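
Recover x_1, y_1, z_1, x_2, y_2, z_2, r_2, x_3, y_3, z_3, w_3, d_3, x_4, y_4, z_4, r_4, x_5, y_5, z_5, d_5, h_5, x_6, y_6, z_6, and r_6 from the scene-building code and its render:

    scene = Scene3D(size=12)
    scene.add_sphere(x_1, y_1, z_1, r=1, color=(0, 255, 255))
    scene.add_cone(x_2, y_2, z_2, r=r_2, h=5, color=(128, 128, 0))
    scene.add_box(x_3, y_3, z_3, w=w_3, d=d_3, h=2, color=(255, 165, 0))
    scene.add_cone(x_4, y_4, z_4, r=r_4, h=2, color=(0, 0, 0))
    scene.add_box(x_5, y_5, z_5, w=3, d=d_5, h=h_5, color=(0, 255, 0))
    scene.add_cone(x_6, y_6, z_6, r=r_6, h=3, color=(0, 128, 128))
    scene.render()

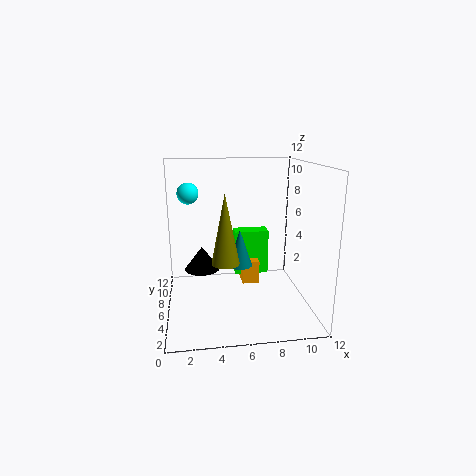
x_1 = 2; y_1 = 10.5; z_1 = 9; x_2 = 4.5; y_2 = 2; z_2 = 5.5; r_2 = 1; x_3 = 6.5; y_3 = 6.5; z_3 = 1.5; w_3 = 1.5; d_3 = 2.5; x_4 = 3; y_4 = 7; z_4 = 3; r_4 = 1.5; x_5 = 6; y_5 = 7.5; z_5 = 2; d_5 = 1.5; h_5 = 4; x_6 = 6; y_6 = 5; z_6 = 4; r_6 = 1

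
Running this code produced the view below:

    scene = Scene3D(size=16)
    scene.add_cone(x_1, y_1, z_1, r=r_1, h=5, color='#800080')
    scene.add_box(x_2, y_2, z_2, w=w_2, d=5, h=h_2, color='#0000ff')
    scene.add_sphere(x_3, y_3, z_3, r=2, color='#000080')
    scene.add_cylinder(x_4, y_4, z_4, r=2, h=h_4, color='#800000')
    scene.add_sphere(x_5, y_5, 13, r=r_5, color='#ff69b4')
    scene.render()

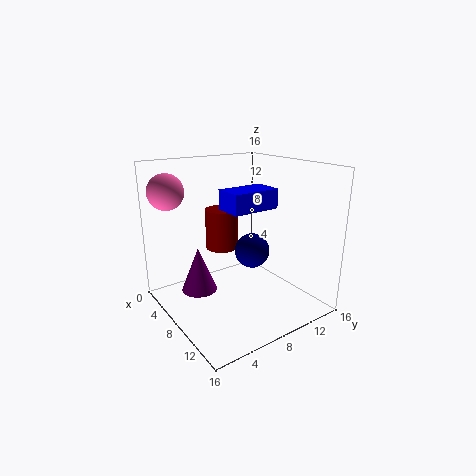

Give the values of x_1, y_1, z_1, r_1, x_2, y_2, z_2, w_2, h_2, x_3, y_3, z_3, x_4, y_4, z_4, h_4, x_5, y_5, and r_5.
x_1 = 6
y_1 = 4
z_1 = 2
r_1 = 2
x_2 = 9
y_2 = 5
z_2 = 12
w_2 = 3
h_2 = 2
x_3 = 8
y_3 = 10
z_3 = 6
x_4 = 3
y_4 = 9
z_4 = 5
h_4 = 5
x_5 = 3
y_5 = 2
r_5 = 2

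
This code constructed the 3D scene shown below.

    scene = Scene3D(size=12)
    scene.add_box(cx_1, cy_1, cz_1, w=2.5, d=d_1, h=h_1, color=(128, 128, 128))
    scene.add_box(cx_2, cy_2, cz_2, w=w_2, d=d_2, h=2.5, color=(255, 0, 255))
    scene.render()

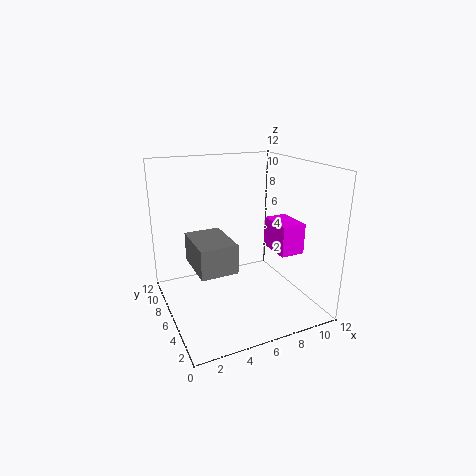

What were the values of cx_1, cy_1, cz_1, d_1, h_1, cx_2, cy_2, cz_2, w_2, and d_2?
cx_1 = 1, cy_1 = 0.5, cz_1 = 6, d_1 = 3.5, h_1 = 2, cx_2 = 8.5, cy_2 = 3, cz_2 = 5, w_2 = 2, d_2 = 3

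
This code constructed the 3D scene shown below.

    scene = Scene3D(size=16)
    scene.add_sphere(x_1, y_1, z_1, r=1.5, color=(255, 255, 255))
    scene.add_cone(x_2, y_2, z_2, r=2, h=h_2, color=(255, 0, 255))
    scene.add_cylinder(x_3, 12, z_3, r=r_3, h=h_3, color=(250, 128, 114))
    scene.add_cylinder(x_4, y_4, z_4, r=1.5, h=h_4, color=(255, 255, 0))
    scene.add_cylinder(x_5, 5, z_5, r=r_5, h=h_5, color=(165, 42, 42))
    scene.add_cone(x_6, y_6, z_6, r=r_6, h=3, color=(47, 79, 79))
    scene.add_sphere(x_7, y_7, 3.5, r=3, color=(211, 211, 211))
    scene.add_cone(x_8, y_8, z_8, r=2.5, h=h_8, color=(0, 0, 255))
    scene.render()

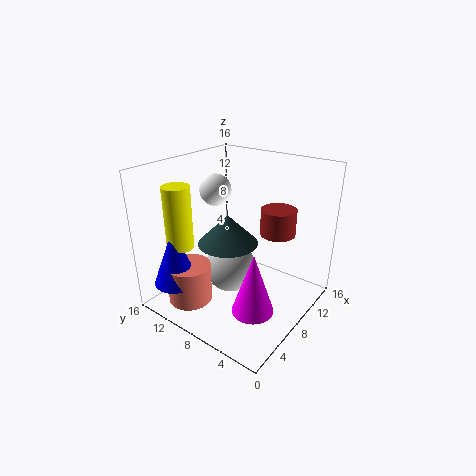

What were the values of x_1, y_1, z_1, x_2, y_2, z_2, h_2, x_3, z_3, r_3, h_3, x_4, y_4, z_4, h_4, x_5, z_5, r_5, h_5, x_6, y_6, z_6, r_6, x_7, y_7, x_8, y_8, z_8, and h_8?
x_1 = 4.5, y_1 = 8, z_1 = 14.5, x_2 = 3, y_2 = 2.5, z_2 = 4, h_2 = 6, x_3 = 4, z_3 = 0.5, r_3 = 2.5, h_3 = 4.5, x_4 = 4, y_4 = 13, z_4 = 7, h_4 = 7, x_5 = 11.5, z_5 = 8, r_5 = 2, h_5 = 3, x_6 = 5, y_6 = 7, z_6 = 9, r_6 = 3, x_7 = 8.5, y_7 = 9.5, x_8 = 3, y_8 = 13, z_8 = 3, h_8 = 6.5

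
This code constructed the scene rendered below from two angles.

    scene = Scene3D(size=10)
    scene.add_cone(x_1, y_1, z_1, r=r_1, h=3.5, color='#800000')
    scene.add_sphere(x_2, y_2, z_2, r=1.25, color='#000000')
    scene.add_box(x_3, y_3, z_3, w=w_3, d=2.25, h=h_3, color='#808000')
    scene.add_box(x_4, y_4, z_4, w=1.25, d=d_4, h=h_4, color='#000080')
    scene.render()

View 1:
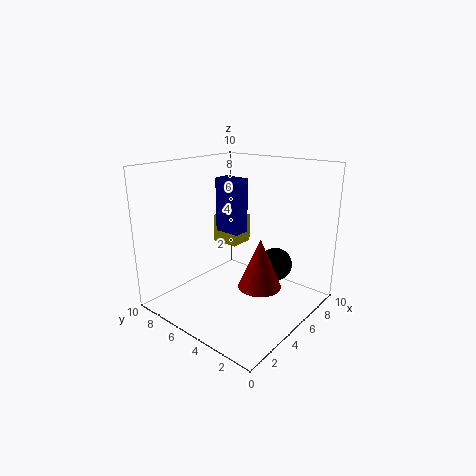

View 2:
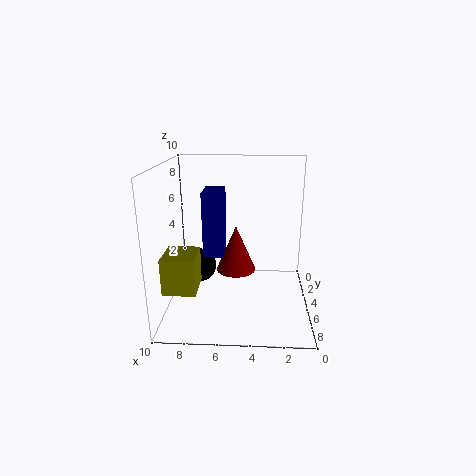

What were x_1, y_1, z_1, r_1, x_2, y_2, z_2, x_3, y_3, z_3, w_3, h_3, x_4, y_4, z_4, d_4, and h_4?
x_1 = 5.25; y_1 = 3.25; z_1 = 1.75; r_1 = 1.5; x_2 = 8; y_2 = 3.75; z_2 = 2.25; x_3 = 7.25; y_3 = 7.25; z_3 = 3; w_3 = 2; h_3 = 2.25; x_4 = 5.75; y_4 = 5.75; z_4 = 4.75; d_4 = 2; h_4 = 4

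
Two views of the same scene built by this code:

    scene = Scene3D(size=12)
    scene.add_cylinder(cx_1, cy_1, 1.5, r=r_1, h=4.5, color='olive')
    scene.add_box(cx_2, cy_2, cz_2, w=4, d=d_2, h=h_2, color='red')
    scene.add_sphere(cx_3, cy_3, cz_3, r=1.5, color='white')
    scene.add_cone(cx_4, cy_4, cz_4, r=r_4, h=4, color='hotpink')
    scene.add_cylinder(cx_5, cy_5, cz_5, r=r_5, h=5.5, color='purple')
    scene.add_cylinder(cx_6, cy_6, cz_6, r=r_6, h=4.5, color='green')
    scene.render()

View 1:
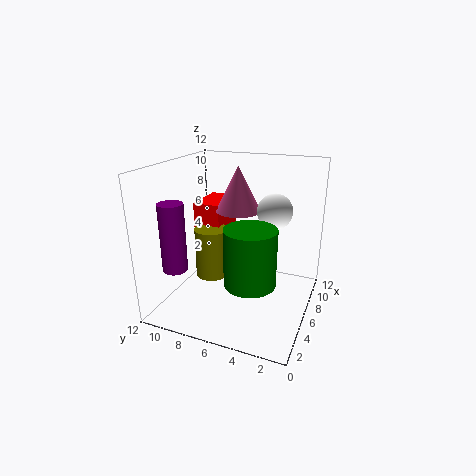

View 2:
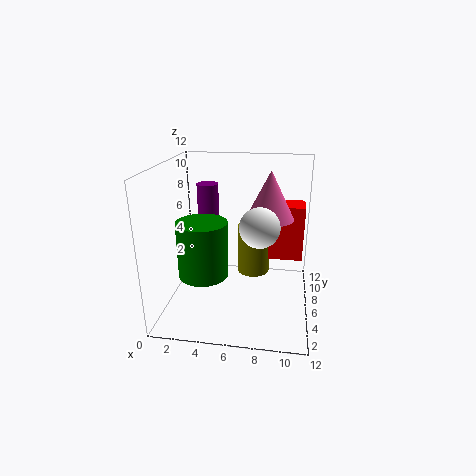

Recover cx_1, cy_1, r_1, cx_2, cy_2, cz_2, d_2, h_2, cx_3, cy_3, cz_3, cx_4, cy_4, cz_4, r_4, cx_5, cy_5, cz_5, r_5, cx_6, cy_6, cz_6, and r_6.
cx_1 = 7, cy_1 = 9, r_1 = 1.5, cx_2 = 7.5, cy_2 = 8.5, cz_2 = 3, d_2 = 2.5, h_2 = 5, cx_3 = 8, cy_3 = 3.5, cz_3 = 8, cx_4 = 8.5, cy_4 = 7, cz_4 = 7.5, r_4 = 2, cx_5 = 2.5, cy_5 = 10, cz_5 = 4, r_5 = 1, cx_6 = 3.5, cy_6 = 4, cz_6 = 3.5, r_6 = 2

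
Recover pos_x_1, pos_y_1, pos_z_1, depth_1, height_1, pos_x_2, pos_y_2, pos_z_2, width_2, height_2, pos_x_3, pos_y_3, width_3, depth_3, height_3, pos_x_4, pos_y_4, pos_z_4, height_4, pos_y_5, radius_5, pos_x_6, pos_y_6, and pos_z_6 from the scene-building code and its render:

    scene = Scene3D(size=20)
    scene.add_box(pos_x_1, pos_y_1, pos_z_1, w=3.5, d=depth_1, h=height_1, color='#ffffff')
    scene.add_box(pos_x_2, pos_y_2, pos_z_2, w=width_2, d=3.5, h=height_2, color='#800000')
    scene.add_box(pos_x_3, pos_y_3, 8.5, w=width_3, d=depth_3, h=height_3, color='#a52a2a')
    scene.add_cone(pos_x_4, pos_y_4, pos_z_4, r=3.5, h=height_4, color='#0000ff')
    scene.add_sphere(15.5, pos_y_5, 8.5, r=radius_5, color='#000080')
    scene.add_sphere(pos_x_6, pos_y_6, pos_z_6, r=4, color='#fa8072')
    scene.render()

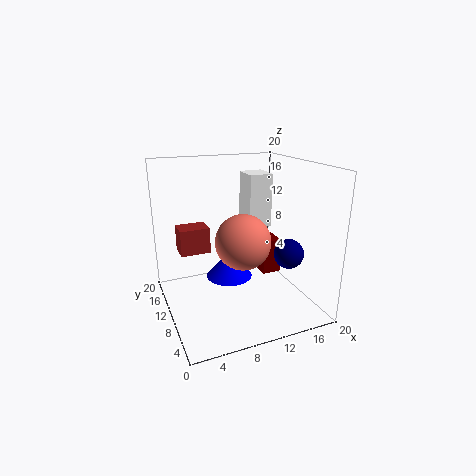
pos_x_1 = 13, pos_y_1 = 12.5, pos_z_1 = 10, depth_1 = 4, height_1 = 8, pos_x_2 = 15.5, pos_y_2 = 12.5, pos_z_2 = 2, width_2 = 3, height_2 = 5.5, pos_x_3 = 2, pos_y_3 = 10, width_3 = 4, depth_3 = 3, height_3 = 3.5, pos_x_4 = 10, pos_y_4 = 13.5, pos_z_4 = 2.5, height_4 = 4, pos_y_5 = 5.5, radius_5 = 2, pos_x_6 = 11, pos_y_6 = 10.5, pos_z_6 = 9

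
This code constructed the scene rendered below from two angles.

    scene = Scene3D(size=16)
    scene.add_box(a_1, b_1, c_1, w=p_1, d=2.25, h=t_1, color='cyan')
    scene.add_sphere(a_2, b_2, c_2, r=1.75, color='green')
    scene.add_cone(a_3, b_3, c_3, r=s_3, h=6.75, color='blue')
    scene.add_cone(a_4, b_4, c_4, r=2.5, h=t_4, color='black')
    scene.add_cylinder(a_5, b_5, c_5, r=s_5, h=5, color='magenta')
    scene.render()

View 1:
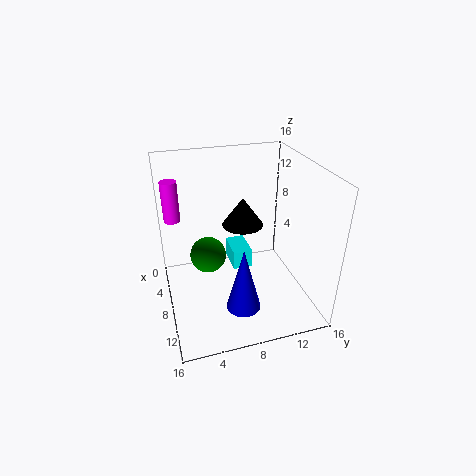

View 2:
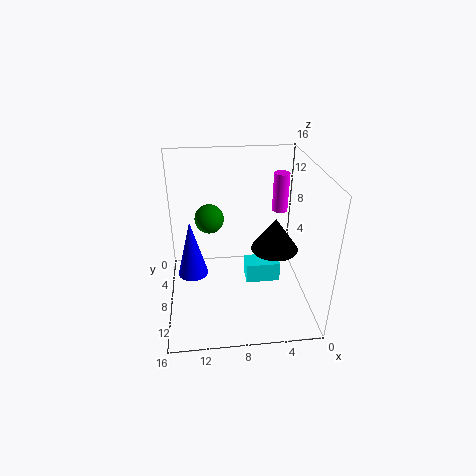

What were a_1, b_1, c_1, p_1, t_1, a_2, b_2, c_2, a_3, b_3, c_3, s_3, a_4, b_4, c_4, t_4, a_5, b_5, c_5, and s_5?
a_1 = 3.5, b_1 = 7.75, c_1 = 3.25, p_1 = 3.75, t_1 = 2.25, a_2 = 11, b_2 = 4, c_2 = 8.5, a_3 = 13.25, b_3 = 7, c_3 = 3, s_3 = 1.75, a_4 = 4.25, b_4 = 9.75, c_4 = 7.5, t_4 = 3.5, a_5 = 1.75, b_5 = 1.5, c_5 = 8, s_5 = 1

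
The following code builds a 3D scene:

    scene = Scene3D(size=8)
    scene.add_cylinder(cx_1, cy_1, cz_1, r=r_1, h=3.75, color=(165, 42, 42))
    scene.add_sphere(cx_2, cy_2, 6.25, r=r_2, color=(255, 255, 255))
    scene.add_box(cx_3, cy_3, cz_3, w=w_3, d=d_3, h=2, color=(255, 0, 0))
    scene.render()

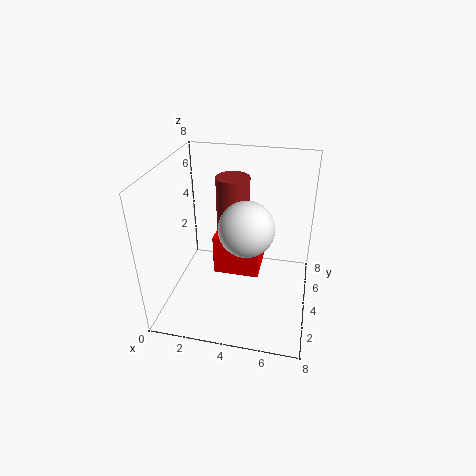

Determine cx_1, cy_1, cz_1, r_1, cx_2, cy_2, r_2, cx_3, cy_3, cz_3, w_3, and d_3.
cx_1 = 3.25, cy_1 = 6, cz_1 = 3, r_1 = 1, cx_2 = 5, cy_2 = 1.25, r_2 = 1.25, cx_3 = 3.25, cy_3 = 1.75, cz_3 = 3.25, w_3 = 2.25, d_3 = 2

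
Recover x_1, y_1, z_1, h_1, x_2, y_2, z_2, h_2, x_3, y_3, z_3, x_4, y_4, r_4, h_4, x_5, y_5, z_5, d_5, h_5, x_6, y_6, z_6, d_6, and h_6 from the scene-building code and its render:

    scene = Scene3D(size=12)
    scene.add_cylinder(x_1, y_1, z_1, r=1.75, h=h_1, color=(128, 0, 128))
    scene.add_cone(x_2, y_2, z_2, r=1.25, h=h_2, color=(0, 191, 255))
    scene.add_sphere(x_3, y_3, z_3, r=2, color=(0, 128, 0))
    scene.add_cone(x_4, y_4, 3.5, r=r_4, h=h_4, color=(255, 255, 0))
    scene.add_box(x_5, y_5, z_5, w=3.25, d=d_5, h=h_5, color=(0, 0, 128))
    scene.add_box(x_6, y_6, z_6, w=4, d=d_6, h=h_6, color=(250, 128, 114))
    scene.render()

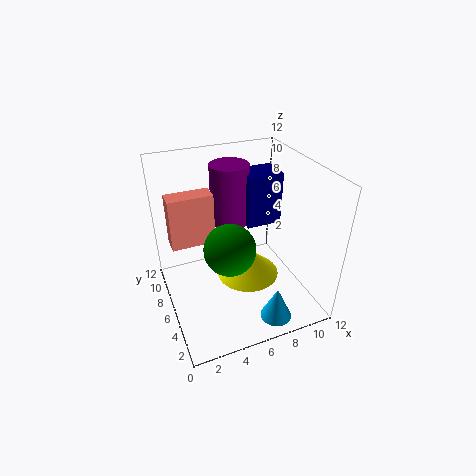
x_1 = 6.75
y_1 = 9.75
z_1 = 5.5
h_1 = 5.5
x_2 = 7.5
y_2 = 1.5
z_2 = 0.75
h_2 = 2.75
x_3 = 4.5
y_3 = 4
z_3 = 6.5
x_4 = 6.25
y_4 = 4.5
r_4 = 2.5
h_4 = 2.25
x_5 = 7.75
y_5 = 7.75
z_5 = 5.5
d_5 = 2.75
h_5 = 4.75
x_6 = 1
y_6 = 9
z_6 = 4
d_6 = 1.75
h_6 = 4.75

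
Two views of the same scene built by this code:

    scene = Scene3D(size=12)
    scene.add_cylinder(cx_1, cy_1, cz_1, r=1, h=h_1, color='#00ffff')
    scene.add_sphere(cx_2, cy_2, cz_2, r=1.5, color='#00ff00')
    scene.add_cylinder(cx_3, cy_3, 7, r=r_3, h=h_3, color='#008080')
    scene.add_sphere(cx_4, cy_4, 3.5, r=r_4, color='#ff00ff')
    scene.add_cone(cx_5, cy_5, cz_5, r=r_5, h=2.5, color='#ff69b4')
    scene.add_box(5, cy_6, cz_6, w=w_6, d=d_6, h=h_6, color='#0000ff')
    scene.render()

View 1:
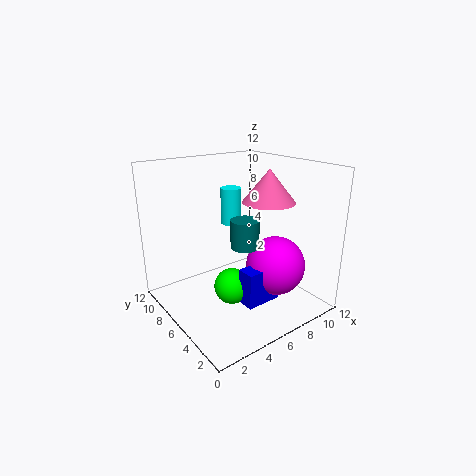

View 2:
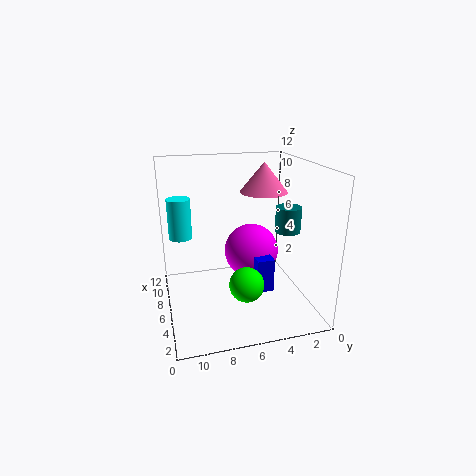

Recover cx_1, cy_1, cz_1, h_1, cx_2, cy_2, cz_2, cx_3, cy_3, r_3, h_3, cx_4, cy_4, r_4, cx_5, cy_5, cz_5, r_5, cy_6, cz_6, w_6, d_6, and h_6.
cx_1 = 8.5, cy_1 = 10.5, cz_1 = 5.5, h_1 = 3.5, cx_2 = 5, cy_2 = 5.5, cz_2 = 2, cx_3 = 4, cy_3 = 2.5, r_3 = 1, h_3 = 2, cx_4 = 8.5, cy_4 = 4, r_4 = 2.5, cx_5 = 7, cy_5 = 3.5, cz_5 = 9.5, r_5 = 2, cy_6 = 3, cz_6 = 1, w_6 = 3, d_6 = 1.5, h_6 = 3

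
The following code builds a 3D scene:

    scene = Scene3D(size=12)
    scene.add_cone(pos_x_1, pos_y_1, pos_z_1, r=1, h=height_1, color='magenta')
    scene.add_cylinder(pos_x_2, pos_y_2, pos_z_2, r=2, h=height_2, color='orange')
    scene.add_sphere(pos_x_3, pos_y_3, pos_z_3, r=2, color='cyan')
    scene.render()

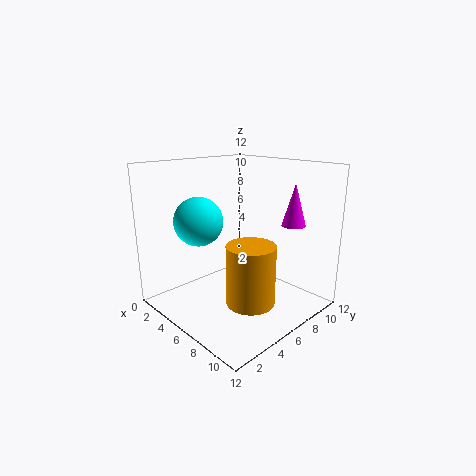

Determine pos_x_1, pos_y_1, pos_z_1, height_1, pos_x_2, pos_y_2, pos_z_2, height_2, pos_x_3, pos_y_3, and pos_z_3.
pos_x_1 = 9, pos_y_1 = 9.5, pos_z_1 = 7, height_1 = 3.5, pos_x_2 = 8, pos_y_2 = 5.5, pos_z_2 = 1, height_2 = 5, pos_x_3 = 4, pos_y_3 = 3.5, pos_z_3 = 7.5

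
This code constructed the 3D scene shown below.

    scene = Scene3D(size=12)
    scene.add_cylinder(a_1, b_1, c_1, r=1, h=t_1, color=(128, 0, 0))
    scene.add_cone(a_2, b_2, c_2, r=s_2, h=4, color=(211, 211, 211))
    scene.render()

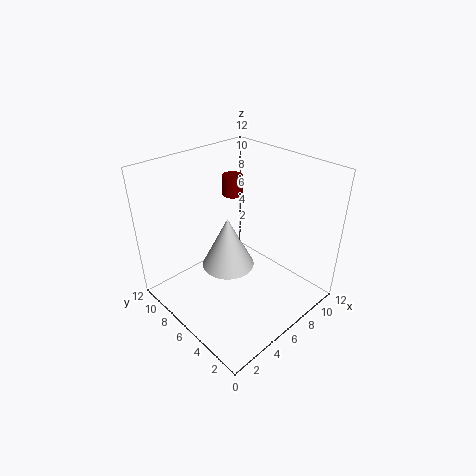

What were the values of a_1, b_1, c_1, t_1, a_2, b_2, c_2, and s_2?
a_1 = 10
b_1 = 11
c_1 = 7
t_1 = 2
a_2 = 4
b_2 = 5
c_2 = 5
s_2 = 2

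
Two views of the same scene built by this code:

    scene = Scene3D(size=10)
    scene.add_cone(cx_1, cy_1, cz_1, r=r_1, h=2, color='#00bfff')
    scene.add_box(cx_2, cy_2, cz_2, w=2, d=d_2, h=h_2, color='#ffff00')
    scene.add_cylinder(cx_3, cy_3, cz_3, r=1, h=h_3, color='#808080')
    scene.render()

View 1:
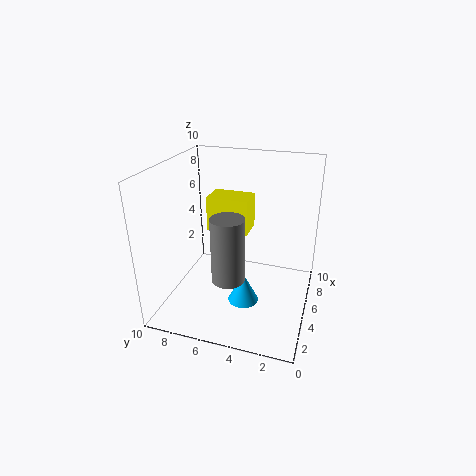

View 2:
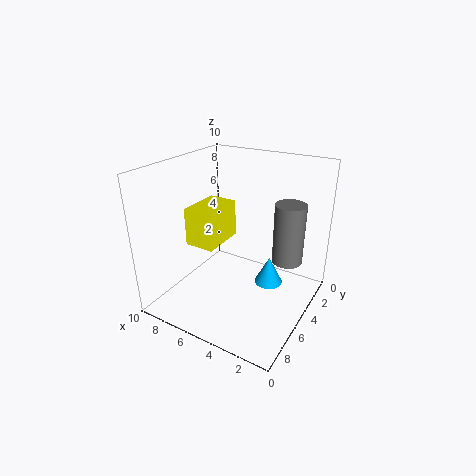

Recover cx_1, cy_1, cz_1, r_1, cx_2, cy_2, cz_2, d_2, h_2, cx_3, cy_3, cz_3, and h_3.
cx_1 = 3; cy_1 = 4; cz_1 = 1.5; r_1 = 1; cx_2 = 5.5; cy_2 = 4.5; cz_2 = 5; d_2 = 3; h_2 = 2.5; cx_3 = 1.5; cy_3 = 4.5; cz_3 = 4; h_3 = 4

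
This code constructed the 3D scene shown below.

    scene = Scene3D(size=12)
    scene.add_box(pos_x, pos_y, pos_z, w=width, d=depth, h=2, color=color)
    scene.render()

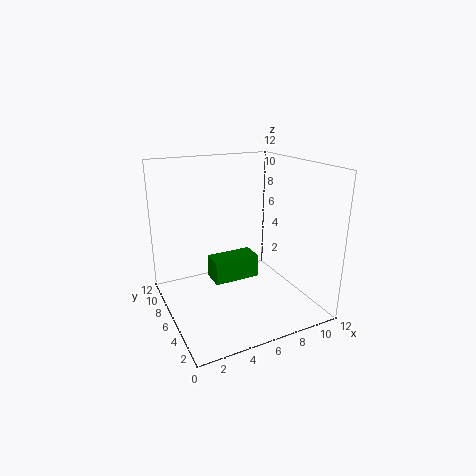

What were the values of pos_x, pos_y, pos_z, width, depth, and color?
pos_x = 4
pos_y = 6
pos_z = 2
width = 4
depth = 2
color = 'green'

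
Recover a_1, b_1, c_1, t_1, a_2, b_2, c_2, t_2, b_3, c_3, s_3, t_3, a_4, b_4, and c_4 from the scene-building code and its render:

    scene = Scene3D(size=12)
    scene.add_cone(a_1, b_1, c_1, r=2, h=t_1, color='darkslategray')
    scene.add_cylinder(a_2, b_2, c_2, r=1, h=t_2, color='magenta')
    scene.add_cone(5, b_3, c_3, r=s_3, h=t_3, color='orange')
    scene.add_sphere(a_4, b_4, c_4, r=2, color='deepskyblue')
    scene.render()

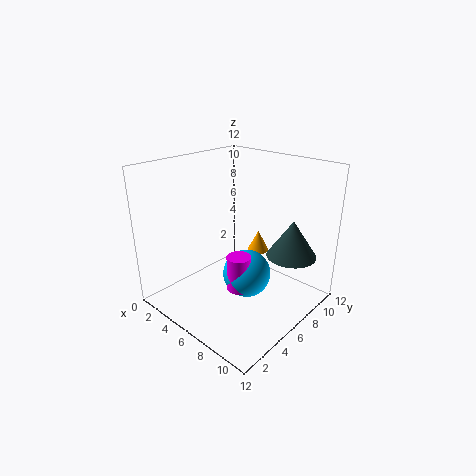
a_1 = 10
b_1 = 8
c_1 = 5
t_1 = 3
a_2 = 7
b_2 = 5
c_2 = 2
t_2 = 3
b_3 = 10
c_3 = 3
s_3 = 1
t_3 = 2
a_4 = 7
b_4 = 6
c_4 = 3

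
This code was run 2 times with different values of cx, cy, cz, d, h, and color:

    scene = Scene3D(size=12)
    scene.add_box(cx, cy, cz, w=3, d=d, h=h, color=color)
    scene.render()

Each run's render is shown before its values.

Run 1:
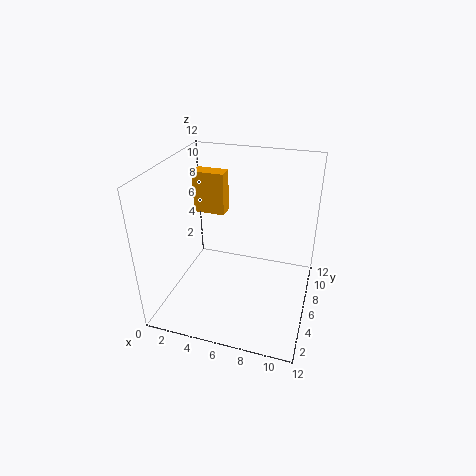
cx = 0.5
cy = 9.5
cz = 6
d = 1.5
h = 4
color = 'orange'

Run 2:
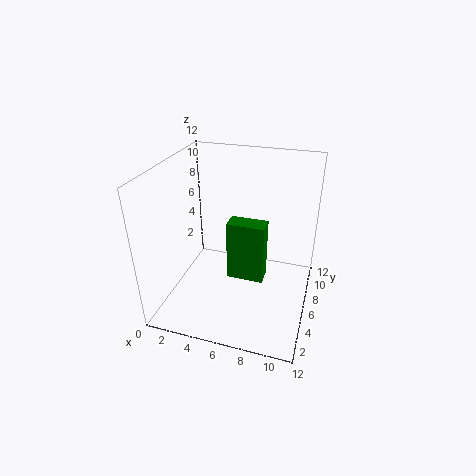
cx = 5.5
cy = 4.5
cz = 3
d = 1.5
h = 5
color = 'green'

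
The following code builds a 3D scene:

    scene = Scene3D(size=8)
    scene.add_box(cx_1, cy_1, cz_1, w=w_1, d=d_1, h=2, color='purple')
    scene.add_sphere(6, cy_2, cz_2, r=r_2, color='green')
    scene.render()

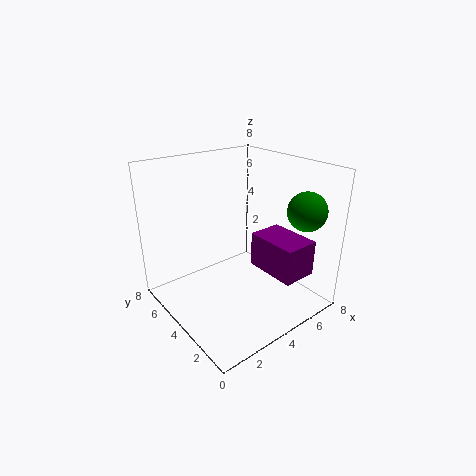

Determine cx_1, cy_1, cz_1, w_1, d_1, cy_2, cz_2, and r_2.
cx_1 = 5
cy_1 = 1
cz_1 = 2
w_1 = 2
d_1 = 3
cy_2 = 1
cz_2 = 6
r_2 = 1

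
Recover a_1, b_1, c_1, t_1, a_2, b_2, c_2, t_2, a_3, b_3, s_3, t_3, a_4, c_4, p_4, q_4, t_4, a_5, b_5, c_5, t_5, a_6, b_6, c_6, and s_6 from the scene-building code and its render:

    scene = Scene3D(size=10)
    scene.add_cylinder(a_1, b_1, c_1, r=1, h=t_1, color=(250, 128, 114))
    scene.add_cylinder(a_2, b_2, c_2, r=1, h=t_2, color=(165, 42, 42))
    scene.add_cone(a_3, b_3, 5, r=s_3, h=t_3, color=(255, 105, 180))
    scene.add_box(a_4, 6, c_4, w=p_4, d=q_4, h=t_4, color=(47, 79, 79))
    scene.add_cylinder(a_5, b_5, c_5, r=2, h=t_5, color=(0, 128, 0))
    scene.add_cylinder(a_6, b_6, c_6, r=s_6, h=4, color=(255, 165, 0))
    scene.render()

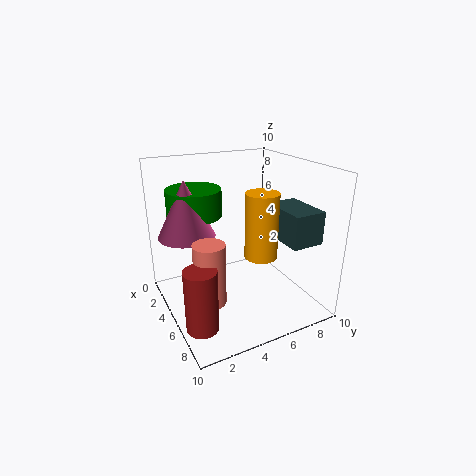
a_1 = 7; b_1 = 2; c_1 = 2; t_1 = 4; a_2 = 8; b_2 = 1; c_2 = 1; t_2 = 4; a_3 = 3; b_3 = 2; s_3 = 2; t_3 = 4; a_4 = 7; c_4 = 6; p_4 = 3; q_4 = 2; t_4 = 2; a_5 = 2; b_5 = 3; c_5 = 6; t_5 = 2; a_6 = 8; b_6 = 5; c_6 = 5; s_6 = 1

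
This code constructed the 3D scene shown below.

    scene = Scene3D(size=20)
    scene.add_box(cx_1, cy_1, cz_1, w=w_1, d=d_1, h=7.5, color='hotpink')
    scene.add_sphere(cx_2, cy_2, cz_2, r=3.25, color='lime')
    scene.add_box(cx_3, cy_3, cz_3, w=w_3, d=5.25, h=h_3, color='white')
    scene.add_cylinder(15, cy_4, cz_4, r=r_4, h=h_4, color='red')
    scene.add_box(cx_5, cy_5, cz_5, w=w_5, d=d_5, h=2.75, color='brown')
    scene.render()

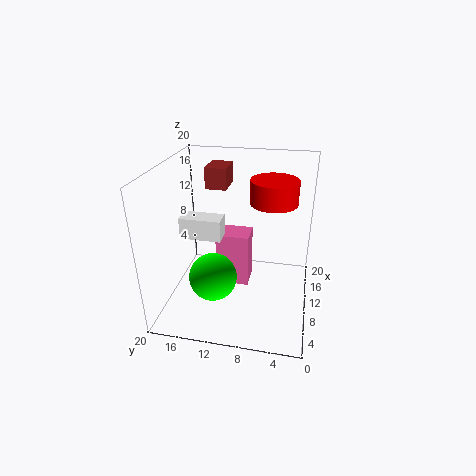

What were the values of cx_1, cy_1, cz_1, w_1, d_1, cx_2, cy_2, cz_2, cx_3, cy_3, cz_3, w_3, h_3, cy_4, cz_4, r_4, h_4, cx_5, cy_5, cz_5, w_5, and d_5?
cx_1 = 8.25, cy_1 = 8.25, cz_1 = 3.5, w_1 = 3.5, d_1 = 4.5, cx_2 = 6.5, cy_2 = 12.75, cz_2 = 5.5, cx_3 = 5.25, cy_3 = 11.25, cz_3 = 11.75, w_3 = 2.5, h_3 = 2.75, cy_4 = 5.75, cz_4 = 13.5, r_4 = 3.5, h_4 = 3.5, cx_5 = 8.75, cy_5 = 11.25, cz_5 = 17.25, w_5 = 3.75, d_5 = 2.75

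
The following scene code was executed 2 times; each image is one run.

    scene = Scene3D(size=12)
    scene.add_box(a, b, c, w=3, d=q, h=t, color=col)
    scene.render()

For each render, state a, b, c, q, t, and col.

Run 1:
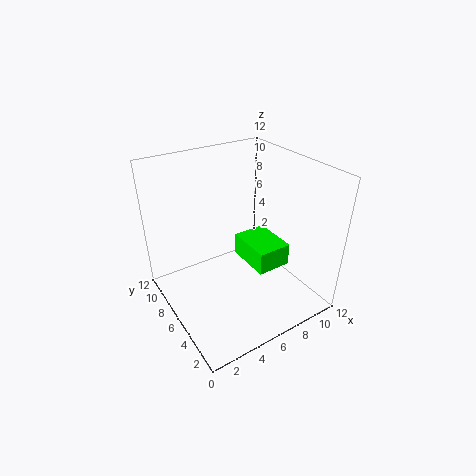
a = 7; b = 4; c = 3; q = 4; t = 2; col = 'lime'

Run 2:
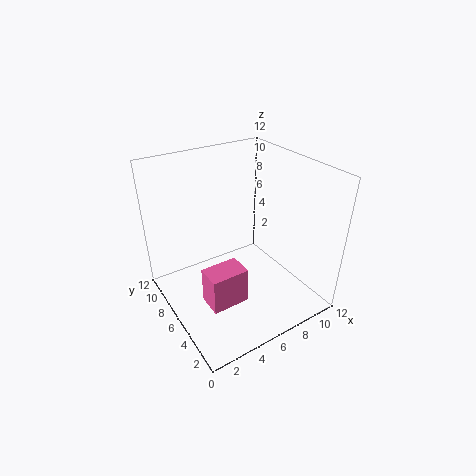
a = 2; b = 3; c = 2; q = 2; t = 3; col = 'hotpink'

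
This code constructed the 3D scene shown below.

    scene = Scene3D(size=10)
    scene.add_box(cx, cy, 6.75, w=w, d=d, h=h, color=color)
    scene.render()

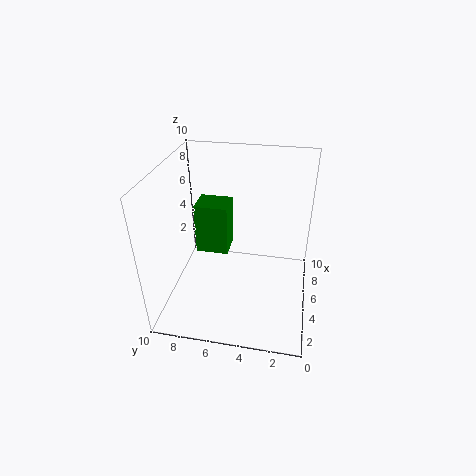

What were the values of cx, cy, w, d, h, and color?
cx = 0.75, cy = 4.75, w = 1.5, d = 1.75, h = 2.75, color = 'green'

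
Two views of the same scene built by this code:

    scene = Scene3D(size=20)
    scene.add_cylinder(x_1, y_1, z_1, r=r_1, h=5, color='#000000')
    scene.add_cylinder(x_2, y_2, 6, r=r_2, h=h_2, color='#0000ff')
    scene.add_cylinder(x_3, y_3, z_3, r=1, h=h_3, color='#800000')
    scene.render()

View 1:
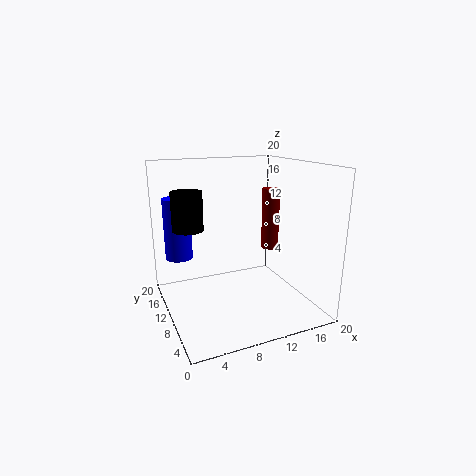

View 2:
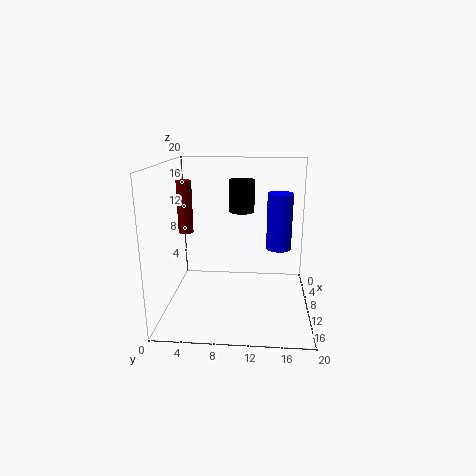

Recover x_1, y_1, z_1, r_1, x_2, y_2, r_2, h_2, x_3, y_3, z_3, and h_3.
x_1 = 3
y_1 = 10
z_1 = 12
r_1 = 2
x_2 = 3
y_2 = 16
r_2 = 2
h_2 = 9
x_3 = 11
y_3 = 3
z_3 = 11
h_3 = 7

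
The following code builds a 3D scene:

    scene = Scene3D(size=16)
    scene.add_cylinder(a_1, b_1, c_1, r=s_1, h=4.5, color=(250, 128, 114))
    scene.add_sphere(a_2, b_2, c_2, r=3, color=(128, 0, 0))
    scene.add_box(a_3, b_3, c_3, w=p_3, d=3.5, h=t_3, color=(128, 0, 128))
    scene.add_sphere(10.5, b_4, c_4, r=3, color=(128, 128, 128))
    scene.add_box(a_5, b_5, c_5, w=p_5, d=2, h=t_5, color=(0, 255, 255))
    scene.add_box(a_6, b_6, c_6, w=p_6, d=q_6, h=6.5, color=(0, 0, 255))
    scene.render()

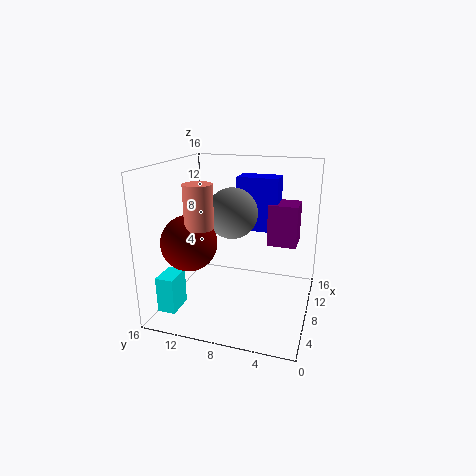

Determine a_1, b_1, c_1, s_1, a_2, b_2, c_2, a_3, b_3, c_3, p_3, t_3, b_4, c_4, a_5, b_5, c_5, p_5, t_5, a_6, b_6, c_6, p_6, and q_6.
a_1 = 4.5; b_1 = 11; c_1 = 10; s_1 = 1.5; a_2 = 5; b_2 = 12.5; c_2 = 8; a_3 = 11.5; b_3 = 2; c_3 = 6; p_3 = 3.5; t_3 = 5; b_4 = 9.5; c_4 = 10; a_5 = 2.5; b_5 = 13.5; c_5 = 0.5; p_5 = 3; t_5 = 4; a_6 = 12; b_6 = 4.5; c_6 = 7.5; p_6 = 3; q_6 = 5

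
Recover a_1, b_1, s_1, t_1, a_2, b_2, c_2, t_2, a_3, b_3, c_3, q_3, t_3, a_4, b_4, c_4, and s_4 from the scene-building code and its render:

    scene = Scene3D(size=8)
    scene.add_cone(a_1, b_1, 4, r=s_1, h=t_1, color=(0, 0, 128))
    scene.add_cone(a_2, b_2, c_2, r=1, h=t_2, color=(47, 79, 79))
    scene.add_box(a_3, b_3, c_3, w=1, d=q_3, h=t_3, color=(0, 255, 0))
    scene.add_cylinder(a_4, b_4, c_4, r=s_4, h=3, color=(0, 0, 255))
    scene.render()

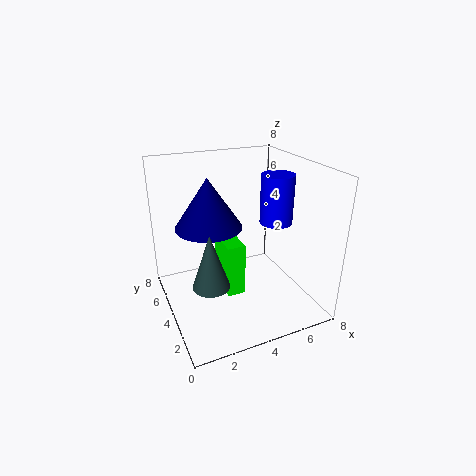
a_1 = 3; b_1 = 6; s_1 = 2; t_1 = 3; a_2 = 2; b_2 = 3; c_2 = 2; t_2 = 3; a_3 = 3; b_3 = 3; c_3 = 1; q_3 = 2; t_3 = 3; a_4 = 7; b_4 = 5; c_4 = 4; s_4 = 1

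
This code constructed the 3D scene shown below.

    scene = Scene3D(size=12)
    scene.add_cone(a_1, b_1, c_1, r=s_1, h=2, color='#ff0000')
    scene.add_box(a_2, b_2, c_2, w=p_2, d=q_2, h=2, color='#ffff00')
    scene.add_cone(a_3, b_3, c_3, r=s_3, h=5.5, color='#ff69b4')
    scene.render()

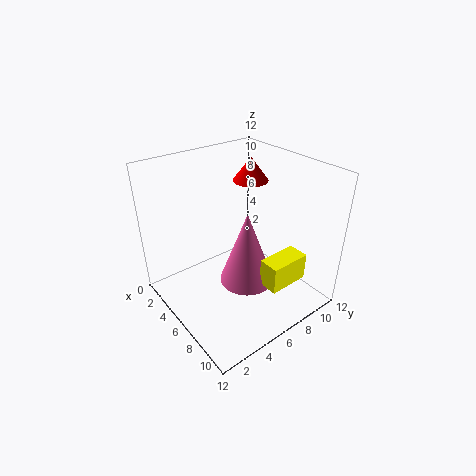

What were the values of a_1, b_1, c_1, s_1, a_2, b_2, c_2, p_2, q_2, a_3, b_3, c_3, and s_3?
a_1 = 4.5
b_1 = 8.5
c_1 = 10
s_1 = 1.5
a_2 = 10.5
b_2 = 4.5
c_2 = 5
p_2 = 1.5
q_2 = 3
a_3 = 9
b_3 = 4.5
c_3 = 4.5
s_3 = 2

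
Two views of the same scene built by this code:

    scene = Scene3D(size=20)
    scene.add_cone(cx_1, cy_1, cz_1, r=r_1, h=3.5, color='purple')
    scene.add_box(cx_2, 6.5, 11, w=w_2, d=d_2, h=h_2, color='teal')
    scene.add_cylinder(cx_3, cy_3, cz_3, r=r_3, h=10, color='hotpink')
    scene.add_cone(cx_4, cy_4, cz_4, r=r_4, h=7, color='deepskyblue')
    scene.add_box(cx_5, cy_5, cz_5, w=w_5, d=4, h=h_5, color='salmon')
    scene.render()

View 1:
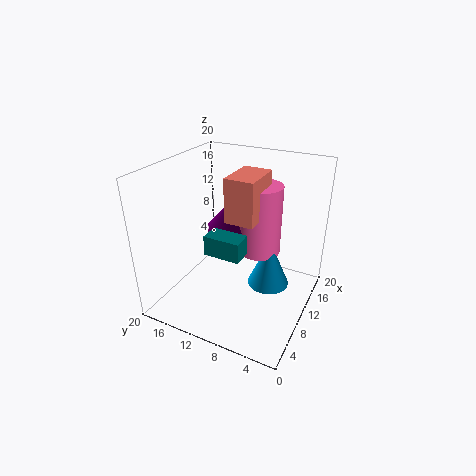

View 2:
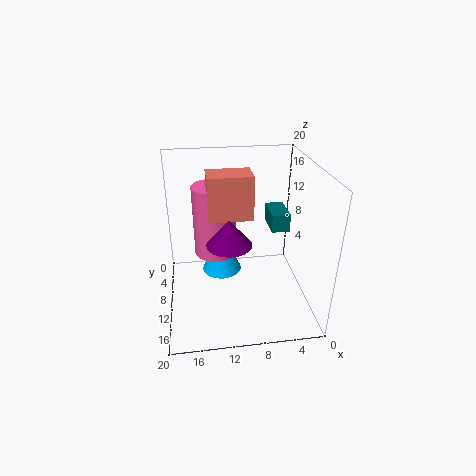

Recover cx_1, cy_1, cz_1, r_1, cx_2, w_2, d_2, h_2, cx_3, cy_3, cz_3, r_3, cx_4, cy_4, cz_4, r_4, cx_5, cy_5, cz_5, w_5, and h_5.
cx_1 = 11.5
cy_1 = 12.5
cz_1 = 10.5
r_1 = 3
cx_2 = 3
w_2 = 2.5
d_2 = 4.5
h_2 = 2.5
cx_3 = 13
cy_3 = 8
cz_3 = 7
r_3 = 3
cx_4 = 12
cy_4 = 6
cz_4 = 2.5
r_4 = 3
cx_5 = 8
cy_5 = 7
cz_5 = 13
w_5 = 6
h_5 = 6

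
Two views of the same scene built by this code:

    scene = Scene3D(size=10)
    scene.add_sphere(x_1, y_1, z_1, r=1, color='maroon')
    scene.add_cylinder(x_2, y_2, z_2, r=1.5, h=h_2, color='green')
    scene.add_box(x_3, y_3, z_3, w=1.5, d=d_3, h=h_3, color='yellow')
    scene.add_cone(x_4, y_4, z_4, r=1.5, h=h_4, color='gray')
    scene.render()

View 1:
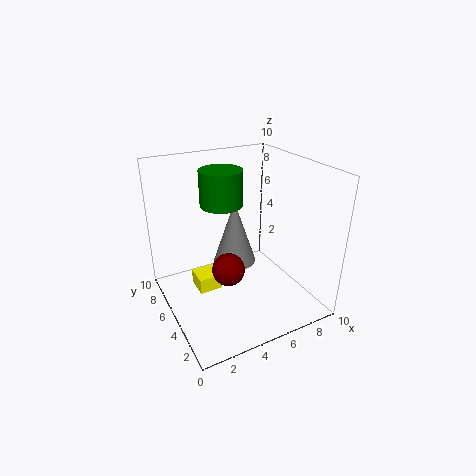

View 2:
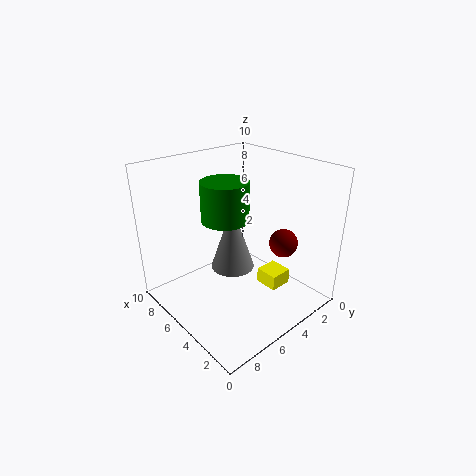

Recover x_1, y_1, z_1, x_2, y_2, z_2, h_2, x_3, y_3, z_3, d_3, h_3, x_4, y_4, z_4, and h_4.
x_1 = 3; y_1 = 2.5; z_1 = 4.5; x_2 = 4.5; y_2 = 6.5; z_2 = 7; h_2 = 2.5; x_3 = 1.5; y_3 = 3.5; z_3 = 2.5; d_3 = 1.5; h_3 = 1; x_4 = 5; y_4 = 5.5; z_4 = 3; h_4 = 4.5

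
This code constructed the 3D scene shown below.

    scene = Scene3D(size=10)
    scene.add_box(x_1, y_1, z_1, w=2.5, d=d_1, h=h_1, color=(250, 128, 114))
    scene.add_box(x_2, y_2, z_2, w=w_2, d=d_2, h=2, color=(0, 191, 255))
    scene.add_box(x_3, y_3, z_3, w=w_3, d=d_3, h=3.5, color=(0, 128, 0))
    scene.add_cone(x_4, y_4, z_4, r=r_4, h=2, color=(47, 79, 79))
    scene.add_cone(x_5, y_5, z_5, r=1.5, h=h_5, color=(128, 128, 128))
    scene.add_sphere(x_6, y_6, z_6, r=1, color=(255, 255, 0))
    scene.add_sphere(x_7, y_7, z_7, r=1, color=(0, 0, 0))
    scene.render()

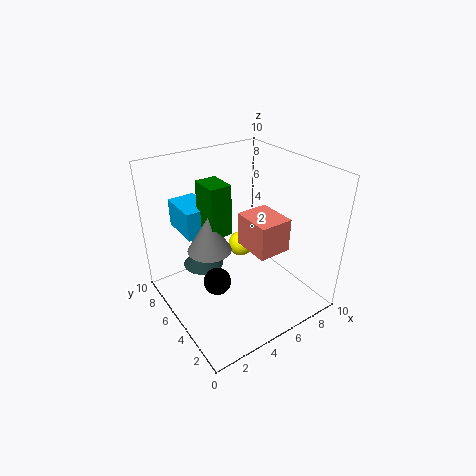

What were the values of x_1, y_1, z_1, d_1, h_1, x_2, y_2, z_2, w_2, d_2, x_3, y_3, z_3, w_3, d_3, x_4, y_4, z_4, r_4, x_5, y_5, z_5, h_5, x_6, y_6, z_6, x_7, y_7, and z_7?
x_1 = 6; y_1 = 3.5; z_1 = 3.5; d_1 = 3; h_1 = 2.5; x_2 = 2; y_2 = 6.5; z_2 = 5; w_2 = 2; d_2 = 3; x_3 = 3; y_3 = 5; z_3 = 5.5; w_3 = 1.5; d_3 = 2; x_4 = 3.5; y_4 = 7.5; z_4 = 2; r_4 = 1.5; x_5 = 3; y_5 = 5.5; z_5 = 4.5; h_5 = 2.5; x_6 = 7; y_6 = 7.5; z_6 = 2.5; x_7 = 3.5; y_7 = 5.5; z_7 = 1.5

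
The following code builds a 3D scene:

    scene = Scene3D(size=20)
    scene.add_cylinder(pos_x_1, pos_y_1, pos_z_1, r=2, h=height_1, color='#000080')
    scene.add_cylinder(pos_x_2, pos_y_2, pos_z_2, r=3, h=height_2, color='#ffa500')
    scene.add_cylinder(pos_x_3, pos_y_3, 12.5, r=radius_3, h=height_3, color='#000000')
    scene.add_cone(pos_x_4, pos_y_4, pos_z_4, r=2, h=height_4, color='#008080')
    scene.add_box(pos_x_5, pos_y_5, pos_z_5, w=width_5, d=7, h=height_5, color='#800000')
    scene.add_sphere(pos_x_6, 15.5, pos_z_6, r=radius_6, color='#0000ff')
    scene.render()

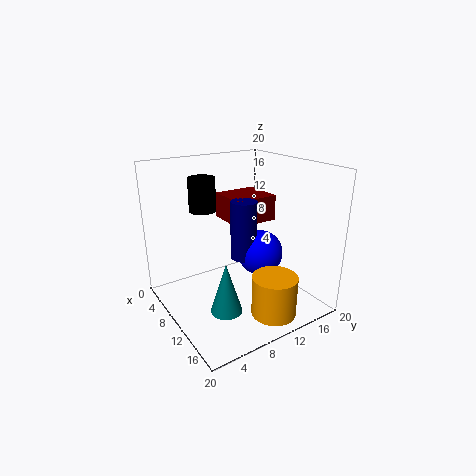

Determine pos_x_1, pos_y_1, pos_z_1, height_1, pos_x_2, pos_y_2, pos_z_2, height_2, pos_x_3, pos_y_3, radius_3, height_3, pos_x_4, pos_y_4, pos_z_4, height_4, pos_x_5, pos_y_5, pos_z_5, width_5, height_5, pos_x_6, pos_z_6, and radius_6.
pos_x_1 = 7
pos_y_1 = 13
pos_z_1 = 5
height_1 = 9
pos_x_2 = 16.5
pos_y_2 = 11.5
pos_z_2 = 1
height_2 = 5.5
pos_x_3 = 3.5
pos_y_3 = 8
radius_3 = 2
height_3 = 5
pos_x_4 = 15
pos_y_4 = 5
pos_z_4 = 3
height_4 = 6.5
pos_x_5 = 0.5
pos_y_5 = 12
pos_z_5 = 10
width_5 = 6.5
height_5 = 4
pos_x_6 = 8
pos_z_6 = 5.5
radius_6 = 3.5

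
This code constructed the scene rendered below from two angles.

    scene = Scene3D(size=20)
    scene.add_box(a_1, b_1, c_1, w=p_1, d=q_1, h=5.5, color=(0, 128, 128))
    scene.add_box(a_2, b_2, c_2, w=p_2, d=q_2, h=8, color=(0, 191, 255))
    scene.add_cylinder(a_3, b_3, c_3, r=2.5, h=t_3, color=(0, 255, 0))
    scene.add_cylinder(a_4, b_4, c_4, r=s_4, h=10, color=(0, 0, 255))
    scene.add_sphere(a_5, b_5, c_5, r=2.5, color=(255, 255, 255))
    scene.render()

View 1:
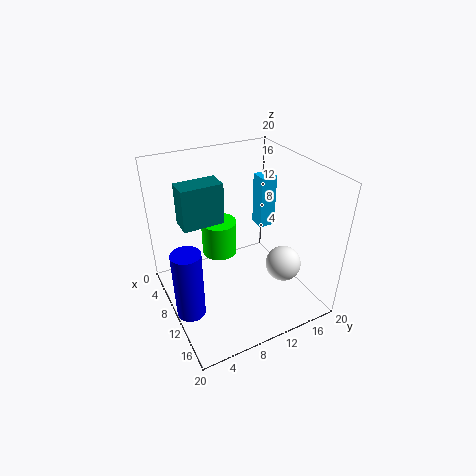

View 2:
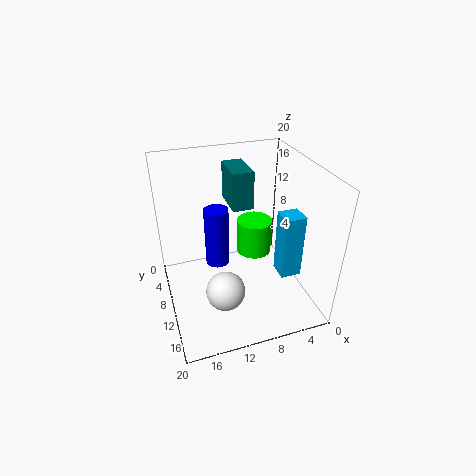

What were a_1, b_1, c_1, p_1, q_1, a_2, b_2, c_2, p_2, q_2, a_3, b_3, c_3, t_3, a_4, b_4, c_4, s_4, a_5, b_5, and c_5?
a_1 = 7; b_1 = 2.5; c_1 = 13; p_1 = 3; q_1 = 5.5; a_2 = 4.5; b_2 = 15.5; c_2 = 8.5; p_2 = 2.5; q_2 = 2.5; a_3 = 7; b_3 = 8.5; c_3 = 6.5; t_3 = 5; a_4 = 11; b_4 = 2; c_4 = 0.5; s_4 = 2; a_5 = 13.5; b_5 = 15.5; c_5 = 6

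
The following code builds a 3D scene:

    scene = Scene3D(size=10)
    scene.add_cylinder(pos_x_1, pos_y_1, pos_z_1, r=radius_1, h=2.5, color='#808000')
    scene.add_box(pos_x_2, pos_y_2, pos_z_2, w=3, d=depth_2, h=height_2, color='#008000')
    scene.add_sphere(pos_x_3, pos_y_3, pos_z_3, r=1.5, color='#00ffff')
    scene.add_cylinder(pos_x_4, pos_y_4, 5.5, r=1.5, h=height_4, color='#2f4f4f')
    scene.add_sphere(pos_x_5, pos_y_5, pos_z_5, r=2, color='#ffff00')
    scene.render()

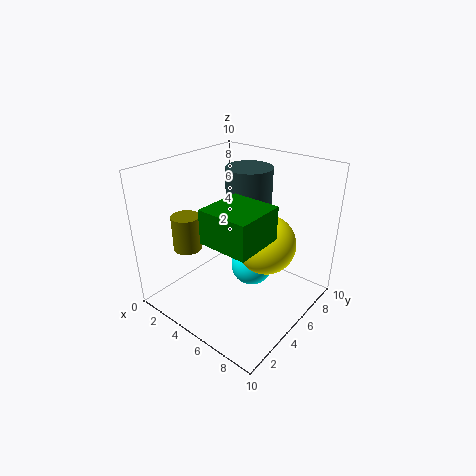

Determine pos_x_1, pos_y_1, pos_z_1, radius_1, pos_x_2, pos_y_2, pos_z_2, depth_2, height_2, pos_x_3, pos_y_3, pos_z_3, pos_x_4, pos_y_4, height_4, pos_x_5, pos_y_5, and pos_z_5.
pos_x_1 = 2
pos_y_1 = 3
pos_z_1 = 4
radius_1 = 1
pos_x_2 = 6
pos_y_2 = 0.5
pos_z_2 = 7
depth_2 = 3
height_2 = 2
pos_x_3 = 5.5
pos_y_3 = 6
pos_z_3 = 2.5
pos_x_4 = 5.5
pos_y_4 = 5.5
height_4 = 4.5
pos_x_5 = 7
pos_y_5 = 5.5
pos_z_5 = 5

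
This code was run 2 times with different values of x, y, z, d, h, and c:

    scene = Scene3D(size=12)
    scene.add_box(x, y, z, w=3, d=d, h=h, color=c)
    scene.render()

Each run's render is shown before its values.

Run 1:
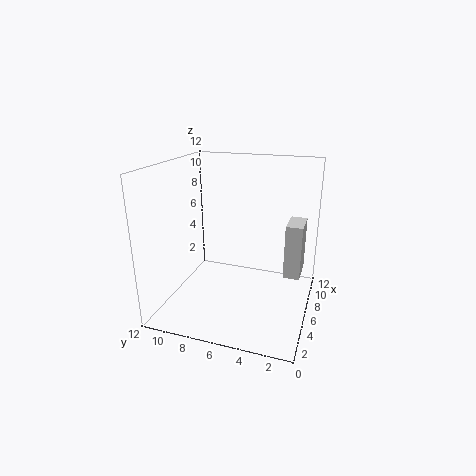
x = 8.5, y = 1, z = 1.5, d = 1.5, h = 5, c = 'lightgray'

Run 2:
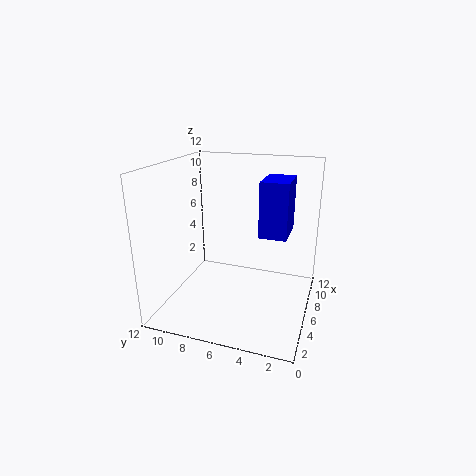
x = 3, y = 1.5, z = 7.5, d = 2, h = 4, c = 'blue'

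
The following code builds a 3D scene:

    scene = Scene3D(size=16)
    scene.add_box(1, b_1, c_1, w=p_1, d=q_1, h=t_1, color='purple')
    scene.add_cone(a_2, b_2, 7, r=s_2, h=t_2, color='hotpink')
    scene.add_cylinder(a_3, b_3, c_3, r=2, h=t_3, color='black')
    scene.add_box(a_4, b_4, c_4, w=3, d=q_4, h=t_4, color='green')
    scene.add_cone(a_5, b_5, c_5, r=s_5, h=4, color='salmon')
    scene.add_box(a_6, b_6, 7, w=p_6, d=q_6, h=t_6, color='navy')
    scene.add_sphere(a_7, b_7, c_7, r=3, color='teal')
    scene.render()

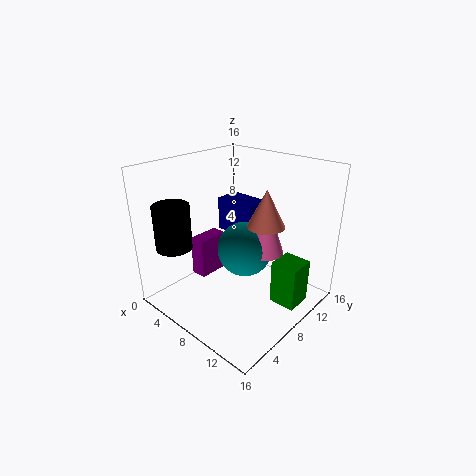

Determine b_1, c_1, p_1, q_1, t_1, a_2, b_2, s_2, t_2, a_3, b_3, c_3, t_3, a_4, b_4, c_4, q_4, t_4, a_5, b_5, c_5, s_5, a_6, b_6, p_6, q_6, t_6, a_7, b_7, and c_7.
b_1 = 7, c_1 = 1, p_1 = 2, q_1 = 4, t_1 = 5, a_2 = 11, b_2 = 9, s_2 = 2, t_2 = 6, a_3 = 3, b_3 = 3, c_3 = 7, t_3 = 5, a_4 = 12, b_4 = 9, c_4 = 1, q_4 = 3, t_4 = 5, a_5 = 11, b_5 = 9, c_5 = 10, s_5 = 2, a_6 = 3, b_6 = 10, p_6 = 5, q_6 = 3, t_6 = 4, a_7 = 9, b_7 = 8, c_7 = 7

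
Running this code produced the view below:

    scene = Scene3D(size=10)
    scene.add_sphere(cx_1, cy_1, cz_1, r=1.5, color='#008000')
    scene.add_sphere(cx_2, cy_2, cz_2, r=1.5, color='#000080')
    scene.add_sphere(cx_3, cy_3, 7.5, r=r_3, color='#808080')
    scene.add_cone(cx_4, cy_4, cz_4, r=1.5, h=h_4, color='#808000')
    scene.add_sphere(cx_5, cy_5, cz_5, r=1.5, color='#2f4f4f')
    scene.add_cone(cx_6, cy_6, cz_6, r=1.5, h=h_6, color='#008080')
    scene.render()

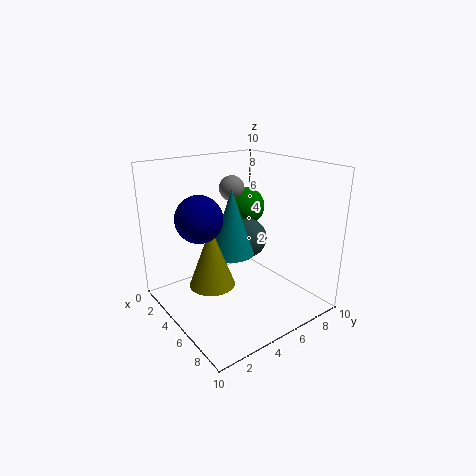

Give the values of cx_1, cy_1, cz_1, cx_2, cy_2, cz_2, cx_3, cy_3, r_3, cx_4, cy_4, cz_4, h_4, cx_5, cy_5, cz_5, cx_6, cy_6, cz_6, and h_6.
cx_1 = 2
cy_1 = 8
cz_1 = 6
cx_2 = 5
cy_2 = 2
cz_2 = 7
cx_3 = 1.5
cy_3 = 7
r_3 = 1
cx_4 = 5.5
cy_4 = 2.5
cz_4 = 2.5
h_4 = 4
cx_5 = 3.5
cy_5 = 7
cz_5 = 4
cx_6 = 5
cy_6 = 4.5
cz_6 = 4
h_6 = 4.5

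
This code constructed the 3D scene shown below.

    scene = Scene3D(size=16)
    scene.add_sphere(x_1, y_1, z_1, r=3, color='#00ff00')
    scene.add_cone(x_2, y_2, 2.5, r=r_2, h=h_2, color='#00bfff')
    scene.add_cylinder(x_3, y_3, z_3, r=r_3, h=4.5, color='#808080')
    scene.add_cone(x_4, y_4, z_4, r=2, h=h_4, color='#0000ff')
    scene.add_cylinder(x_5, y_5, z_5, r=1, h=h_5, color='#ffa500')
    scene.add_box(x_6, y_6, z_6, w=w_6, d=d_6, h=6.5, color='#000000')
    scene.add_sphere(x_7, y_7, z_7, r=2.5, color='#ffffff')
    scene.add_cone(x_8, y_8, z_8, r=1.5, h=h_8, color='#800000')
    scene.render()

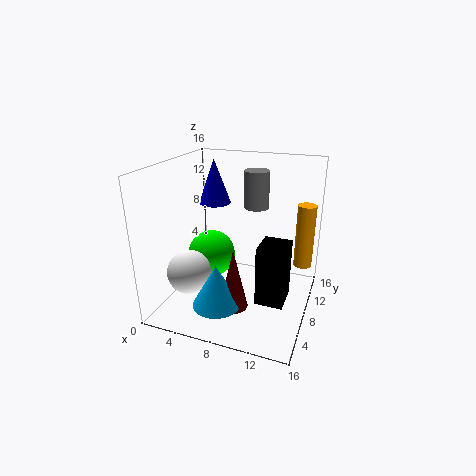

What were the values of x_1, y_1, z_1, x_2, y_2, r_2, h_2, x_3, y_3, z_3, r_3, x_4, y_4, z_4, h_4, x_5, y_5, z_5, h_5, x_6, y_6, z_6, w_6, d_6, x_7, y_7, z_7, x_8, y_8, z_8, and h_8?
x_1 = 3; y_1 = 11.5; z_1 = 3.5; x_2 = 7.5; y_2 = 3; r_2 = 2.5; h_2 = 4.5; x_3 = 8.5; y_3 = 13; z_3 = 10; r_3 = 1.5; x_4 = 3; y_4 = 13; z_4 = 10; h_4 = 5.5; x_5 = 15; y_5 = 10; z_5 = 5; h_5 = 7; x_6 = 11; y_6 = 5; z_6 = 2; w_6 = 3; d_6 = 3.5; x_7 = 3; y_7 = 5.5; z_7 = 4; x_8 = 9; y_8 = 4; z_8 = 2; h_8 = 6.5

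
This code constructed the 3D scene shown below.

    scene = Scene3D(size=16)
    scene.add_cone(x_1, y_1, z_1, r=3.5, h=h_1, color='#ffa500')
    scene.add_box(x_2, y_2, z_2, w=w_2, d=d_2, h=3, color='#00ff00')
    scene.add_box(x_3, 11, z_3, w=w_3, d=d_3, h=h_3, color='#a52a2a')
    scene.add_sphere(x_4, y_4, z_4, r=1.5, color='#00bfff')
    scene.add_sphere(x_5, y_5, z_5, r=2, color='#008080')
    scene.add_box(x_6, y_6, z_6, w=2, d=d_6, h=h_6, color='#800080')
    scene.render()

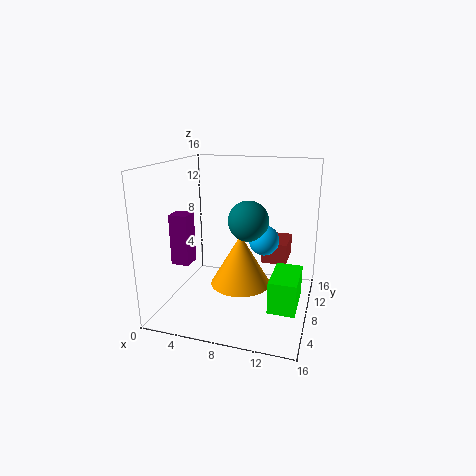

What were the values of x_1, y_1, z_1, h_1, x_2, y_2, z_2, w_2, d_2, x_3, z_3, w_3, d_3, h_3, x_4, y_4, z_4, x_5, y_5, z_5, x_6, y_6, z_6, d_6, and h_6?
x_1 = 8
y_1 = 9
z_1 = 2
h_1 = 6
x_2 = 13
y_2 = 0.5
z_2 = 4
w_2 = 2.5
d_2 = 4.5
x_3 = 10
z_3 = 4
w_3 = 3
d_3 = 4.5
h_3 = 2.5
x_4 = 11.5
y_4 = 5.5
z_4 = 9
x_5 = 10
y_5 = 5
z_5 = 11
x_6 = 1.5
y_6 = 4.5
z_6 = 5.5
d_6 = 2
h_6 = 5.5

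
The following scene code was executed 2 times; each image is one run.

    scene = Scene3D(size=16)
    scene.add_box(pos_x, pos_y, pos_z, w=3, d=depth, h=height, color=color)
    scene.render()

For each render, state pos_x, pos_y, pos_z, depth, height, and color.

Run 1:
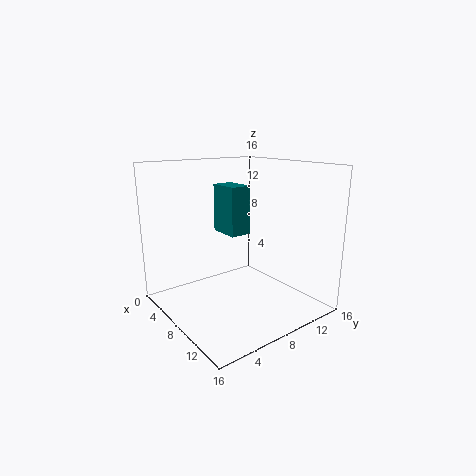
pos_x = 9.5
pos_y = 4
pos_z = 10
depth = 2
height = 4.5
color = 'teal'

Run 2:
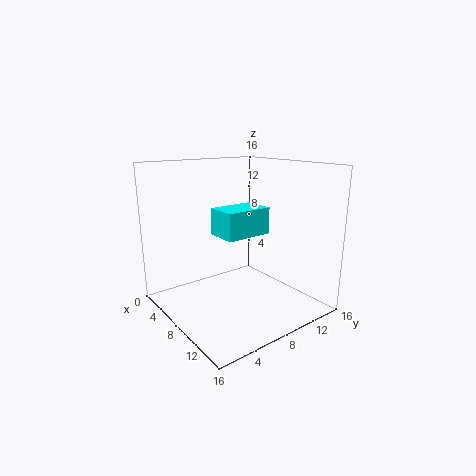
pos_x = 10.5
pos_y = 3
pos_z = 10
depth = 4.5
height = 2.5
color = 'cyan'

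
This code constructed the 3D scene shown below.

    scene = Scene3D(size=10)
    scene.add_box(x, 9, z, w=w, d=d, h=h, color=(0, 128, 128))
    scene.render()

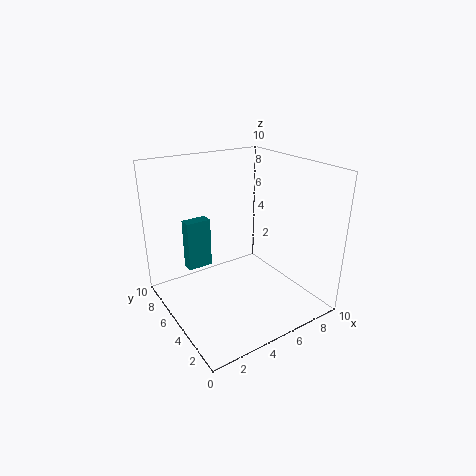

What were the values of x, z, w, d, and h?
x = 3
z = 1
w = 2
d = 1
h = 4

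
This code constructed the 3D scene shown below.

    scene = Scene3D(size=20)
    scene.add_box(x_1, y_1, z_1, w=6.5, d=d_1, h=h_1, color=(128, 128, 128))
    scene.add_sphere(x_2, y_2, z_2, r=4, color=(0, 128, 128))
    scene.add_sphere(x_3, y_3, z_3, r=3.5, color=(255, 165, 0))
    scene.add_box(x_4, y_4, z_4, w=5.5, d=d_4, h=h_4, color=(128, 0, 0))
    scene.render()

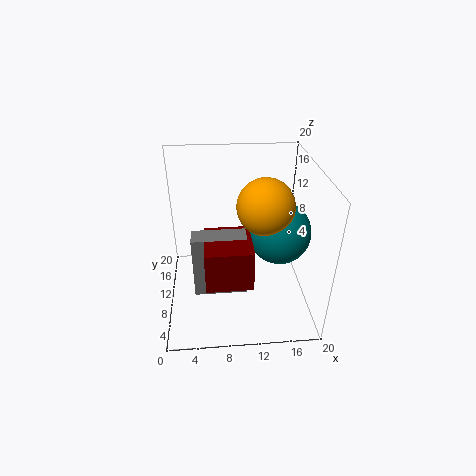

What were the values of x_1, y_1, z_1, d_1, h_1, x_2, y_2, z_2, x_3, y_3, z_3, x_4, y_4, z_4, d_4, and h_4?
x_1 = 4; y_1 = 3.5; z_1 = 6; d_1 = 2.5; h_1 = 8; x_2 = 15; y_2 = 7; z_2 = 12.5; x_3 = 13; y_3 = 6.5; z_3 = 16.5; x_4 = 5.5; y_4 = 0.5; z_4 = 9; d_4 = 6; h_4 = 5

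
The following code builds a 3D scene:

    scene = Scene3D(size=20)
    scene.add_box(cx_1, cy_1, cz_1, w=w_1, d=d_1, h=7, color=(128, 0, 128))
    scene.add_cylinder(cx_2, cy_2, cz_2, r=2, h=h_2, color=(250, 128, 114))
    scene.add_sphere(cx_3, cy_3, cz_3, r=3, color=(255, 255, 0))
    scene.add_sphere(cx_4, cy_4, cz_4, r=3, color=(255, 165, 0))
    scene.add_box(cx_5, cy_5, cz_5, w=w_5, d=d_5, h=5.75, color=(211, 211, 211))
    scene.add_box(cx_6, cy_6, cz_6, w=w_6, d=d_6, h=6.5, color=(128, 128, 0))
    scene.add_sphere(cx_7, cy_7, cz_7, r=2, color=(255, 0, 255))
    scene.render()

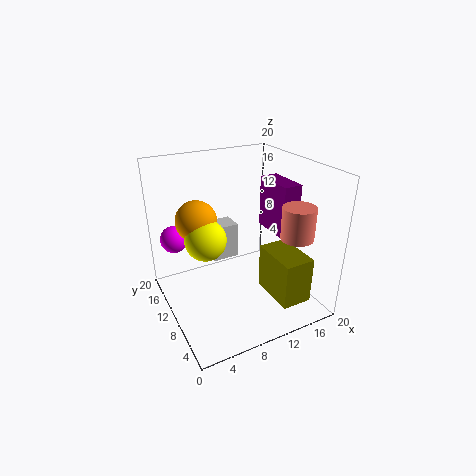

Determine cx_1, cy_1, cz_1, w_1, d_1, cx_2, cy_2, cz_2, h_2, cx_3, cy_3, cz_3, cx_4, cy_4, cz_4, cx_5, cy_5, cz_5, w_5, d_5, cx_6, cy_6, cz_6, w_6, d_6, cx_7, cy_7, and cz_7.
cx_1 = 14
cy_1 = 5.25
cz_1 = 11
w_1 = 2.5
d_1 = 5.75
cx_2 = 13.75
cy_2 = 2
cz_2 = 12.75
h_2 = 4
cx_3 = 6.25
cy_3 = 12.75
cz_3 = 9.25
cx_4 = 5.75
cy_4 = 14.75
cz_4 = 11.5
cx_5 = 9
cy_5 = 16.25
cz_5 = 3
w_5 = 4.25
d_5 = 3.5
cx_6 = 13
cy_6 = 2.25
cz_6 = 2
w_6 = 4.25
d_6 = 6.75
cx_7 = 2.75
cy_7 = 16.5
cz_7 = 8.5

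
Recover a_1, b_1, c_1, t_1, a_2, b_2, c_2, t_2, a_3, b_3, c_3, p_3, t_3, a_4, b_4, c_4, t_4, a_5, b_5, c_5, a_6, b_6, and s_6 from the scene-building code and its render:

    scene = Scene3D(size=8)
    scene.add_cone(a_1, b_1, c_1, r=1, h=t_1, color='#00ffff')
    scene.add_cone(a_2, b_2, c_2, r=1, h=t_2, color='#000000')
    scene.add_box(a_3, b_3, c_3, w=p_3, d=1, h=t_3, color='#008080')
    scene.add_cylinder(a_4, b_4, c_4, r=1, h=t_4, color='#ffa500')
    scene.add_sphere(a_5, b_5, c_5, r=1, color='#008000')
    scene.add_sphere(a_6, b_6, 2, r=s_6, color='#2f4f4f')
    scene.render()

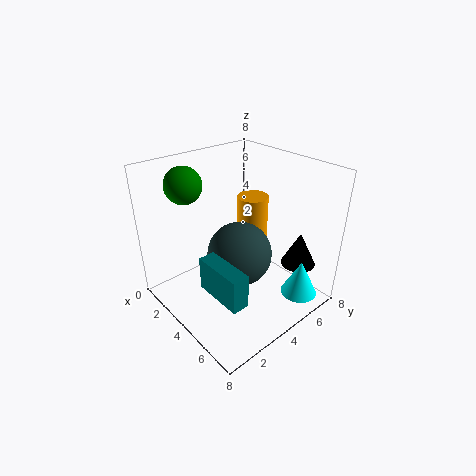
a_1 = 7; b_1 = 6; c_1 = 1; t_1 = 2; a_2 = 6; b_2 = 7; c_2 = 2; t_2 = 2; a_3 = 3; b_3 = 2; c_3 = 1; p_3 = 3; t_3 = 2; a_4 = 2; b_4 = 7; c_4 = 2; t_4 = 3; a_5 = 2; b_5 = 2; c_5 = 7; a_6 = 3; b_6 = 5; s_6 = 2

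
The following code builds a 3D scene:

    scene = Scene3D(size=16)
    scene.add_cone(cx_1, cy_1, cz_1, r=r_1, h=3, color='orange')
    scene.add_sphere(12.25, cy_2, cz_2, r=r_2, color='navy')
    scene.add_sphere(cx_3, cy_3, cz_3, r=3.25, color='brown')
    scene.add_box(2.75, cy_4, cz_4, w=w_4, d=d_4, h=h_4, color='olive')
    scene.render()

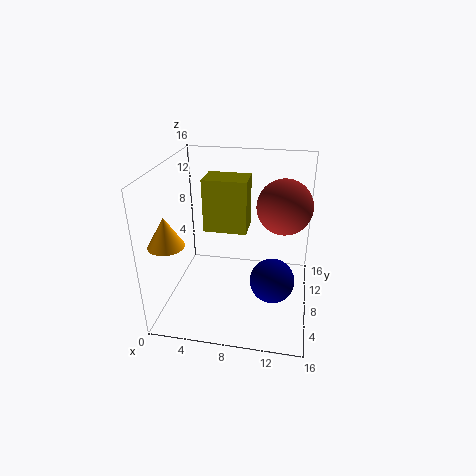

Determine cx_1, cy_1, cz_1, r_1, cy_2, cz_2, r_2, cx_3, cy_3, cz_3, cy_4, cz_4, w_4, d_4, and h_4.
cx_1 = 2.25, cy_1 = 2, cz_1 = 9.75, r_1 = 1.75, cy_2 = 4.25, cz_2 = 5.5, r_2 = 2.25, cx_3 = 12.75, cy_3 = 11.75, cz_3 = 10.5, cy_4 = 12, cz_4 = 6.25, w_4 = 5.5, d_4 = 3.75, h_4 = 6.75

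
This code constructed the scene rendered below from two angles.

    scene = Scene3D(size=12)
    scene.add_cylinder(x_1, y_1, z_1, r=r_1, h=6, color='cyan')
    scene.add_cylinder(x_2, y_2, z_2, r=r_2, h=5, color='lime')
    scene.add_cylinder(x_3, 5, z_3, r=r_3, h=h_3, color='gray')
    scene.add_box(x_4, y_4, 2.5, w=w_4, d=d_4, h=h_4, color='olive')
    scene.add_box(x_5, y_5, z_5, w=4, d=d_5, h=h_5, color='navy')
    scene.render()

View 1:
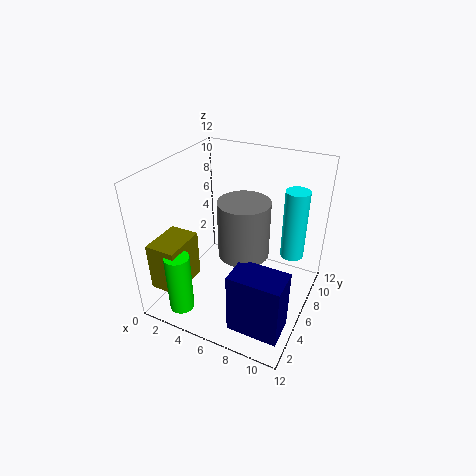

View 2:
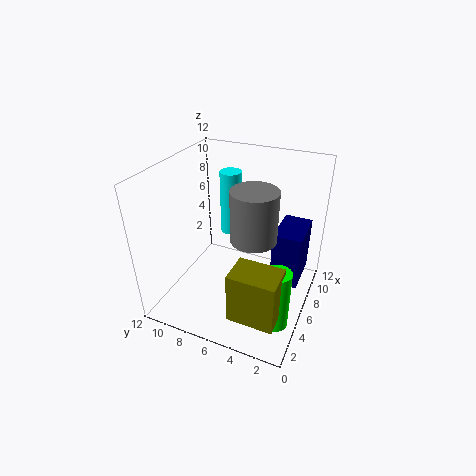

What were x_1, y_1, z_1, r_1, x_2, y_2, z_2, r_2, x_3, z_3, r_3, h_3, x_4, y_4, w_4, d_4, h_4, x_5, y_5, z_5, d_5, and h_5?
x_1 = 10, y_1 = 8.5, z_1 = 4, r_1 = 1, x_2 = 3, y_2 = 1.5, z_2 = 1, r_2 = 1, x_3 = 7, z_3 = 5.5, r_3 = 2, h_3 = 4.5, x_4 = 0.5, y_4 = 1, w_4 = 2.5, d_4 = 3.5, h_4 = 4, x_5 = 7.5, y_5 = 1, z_5 = 1, d_5 = 2.5, h_5 = 5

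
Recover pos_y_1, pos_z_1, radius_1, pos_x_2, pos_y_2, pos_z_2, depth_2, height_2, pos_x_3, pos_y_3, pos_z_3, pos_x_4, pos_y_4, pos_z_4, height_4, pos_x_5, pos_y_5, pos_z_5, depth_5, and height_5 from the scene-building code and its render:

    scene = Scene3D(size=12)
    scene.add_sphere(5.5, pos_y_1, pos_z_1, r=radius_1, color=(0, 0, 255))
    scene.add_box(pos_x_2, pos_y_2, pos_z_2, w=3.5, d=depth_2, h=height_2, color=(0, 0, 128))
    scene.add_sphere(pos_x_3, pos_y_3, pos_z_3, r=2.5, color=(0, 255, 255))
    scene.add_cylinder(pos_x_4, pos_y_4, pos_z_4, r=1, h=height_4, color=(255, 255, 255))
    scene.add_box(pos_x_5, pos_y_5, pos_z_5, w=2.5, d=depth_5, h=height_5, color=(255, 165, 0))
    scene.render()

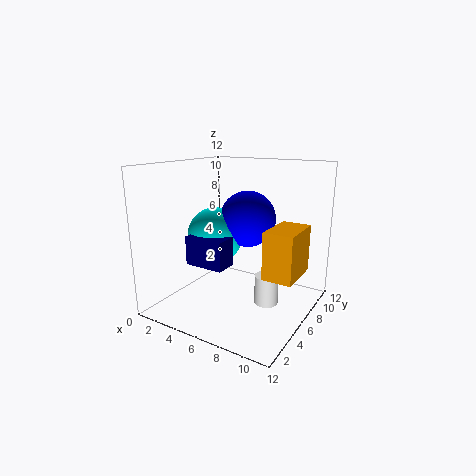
pos_y_1 = 8.5, pos_z_1 = 7, radius_1 = 2.5, pos_x_2 = 2, pos_y_2 = 4, pos_z_2 = 3.5, depth_2 = 2, height_2 = 2.5, pos_x_3 = 3, pos_y_3 = 7, pos_z_3 = 5.5, pos_x_4 = 8.5, pos_y_4 = 6.5, pos_z_4 = 0.5, height_4 = 2.5, pos_x_5 = 8.5, pos_y_5 = 5.5, pos_z_5 = 3, depth_5 = 4, height_5 = 4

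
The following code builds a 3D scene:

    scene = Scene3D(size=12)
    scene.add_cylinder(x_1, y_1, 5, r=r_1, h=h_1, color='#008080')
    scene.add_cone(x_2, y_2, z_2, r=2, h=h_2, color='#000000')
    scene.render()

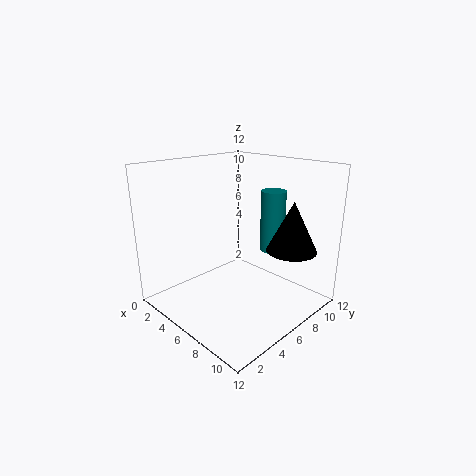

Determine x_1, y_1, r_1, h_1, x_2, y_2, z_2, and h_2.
x_1 = 8; y_1 = 8; r_1 = 1; h_1 = 5; x_2 = 10; y_2 = 8; z_2 = 5.5; h_2 = 4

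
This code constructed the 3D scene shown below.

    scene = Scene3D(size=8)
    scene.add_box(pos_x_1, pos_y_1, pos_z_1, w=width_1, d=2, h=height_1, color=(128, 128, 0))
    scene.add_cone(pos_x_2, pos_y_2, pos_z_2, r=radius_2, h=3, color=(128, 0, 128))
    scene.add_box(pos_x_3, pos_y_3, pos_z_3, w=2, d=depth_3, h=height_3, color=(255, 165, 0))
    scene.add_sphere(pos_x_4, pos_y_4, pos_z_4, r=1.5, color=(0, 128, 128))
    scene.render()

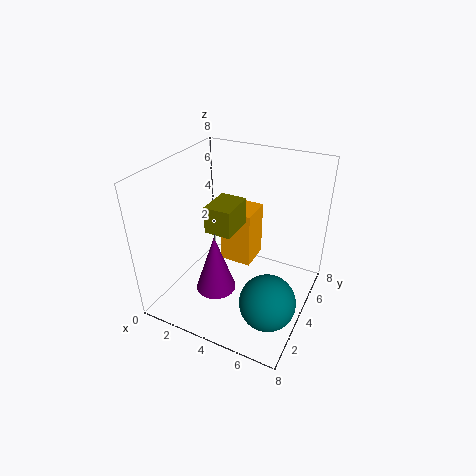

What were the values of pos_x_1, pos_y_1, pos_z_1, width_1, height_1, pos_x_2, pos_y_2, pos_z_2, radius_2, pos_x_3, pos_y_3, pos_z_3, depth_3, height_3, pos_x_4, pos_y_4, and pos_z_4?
pos_x_1 = 2.5, pos_y_1 = 3, pos_z_1 = 4.5, width_1 = 1.5, height_1 = 1.5, pos_x_2 = 4, pos_y_2 = 1.5, pos_z_2 = 2.5, radius_2 = 1, pos_x_3 = 2, pos_y_3 = 5.5, pos_z_3 = 1, depth_3 = 2, height_3 = 3.5, pos_x_4 = 6.5, pos_y_4 = 2.5, pos_z_4 = 1.5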